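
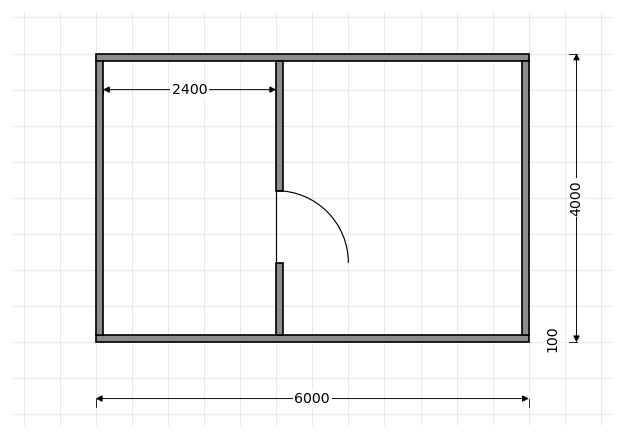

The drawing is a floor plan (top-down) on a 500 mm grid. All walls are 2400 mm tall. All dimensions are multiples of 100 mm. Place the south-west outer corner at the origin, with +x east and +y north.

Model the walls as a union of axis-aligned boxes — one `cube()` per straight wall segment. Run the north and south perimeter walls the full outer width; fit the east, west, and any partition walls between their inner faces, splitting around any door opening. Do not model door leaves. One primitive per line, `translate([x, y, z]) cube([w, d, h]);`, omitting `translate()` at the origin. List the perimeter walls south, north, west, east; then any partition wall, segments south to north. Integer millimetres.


cube([6000, 100, 2400]);
translate([0, 3900, 0]) cube([6000, 100, 2400]);
translate([0, 100, 0]) cube([100, 3800, 2400]);
translate([5900, 100, 0]) cube([100, 3800, 2400]);
translate([2500, 100, 0]) cube([100, 1000, 2400]);
translate([2500, 2100, 0]) cube([100, 1800, 2400]);


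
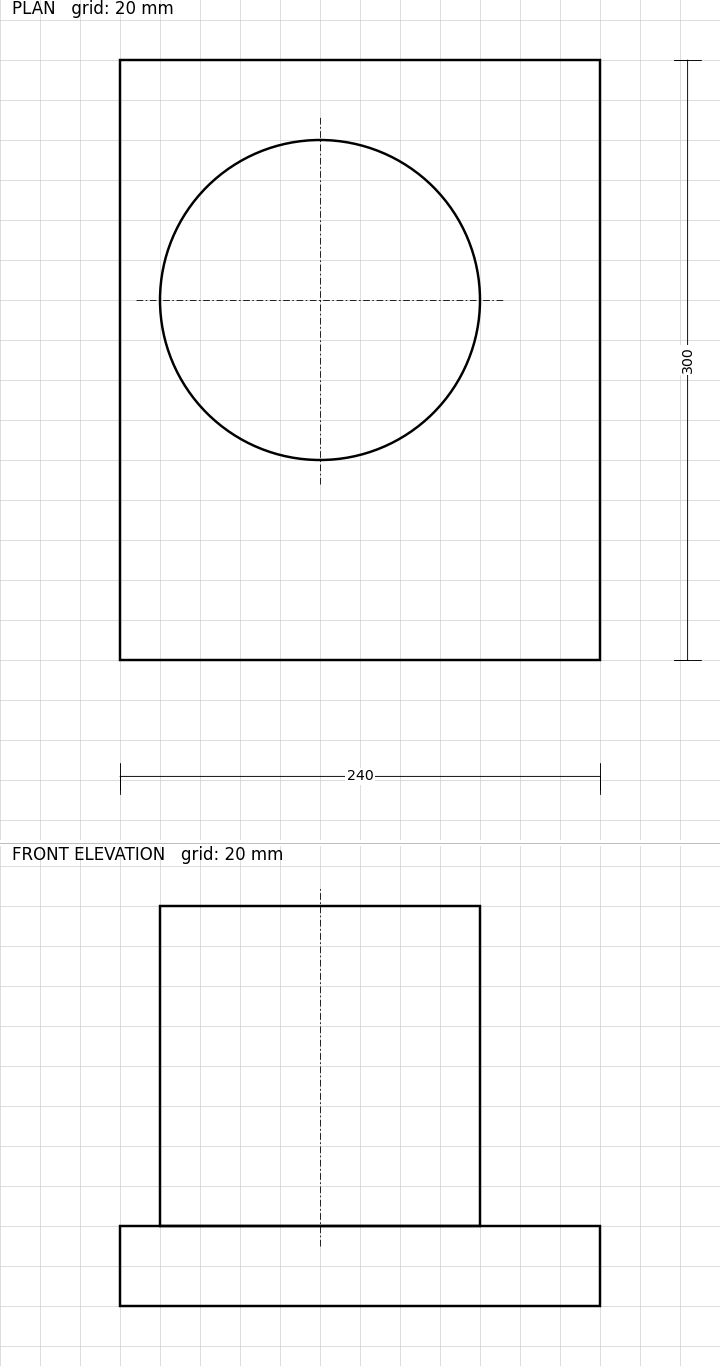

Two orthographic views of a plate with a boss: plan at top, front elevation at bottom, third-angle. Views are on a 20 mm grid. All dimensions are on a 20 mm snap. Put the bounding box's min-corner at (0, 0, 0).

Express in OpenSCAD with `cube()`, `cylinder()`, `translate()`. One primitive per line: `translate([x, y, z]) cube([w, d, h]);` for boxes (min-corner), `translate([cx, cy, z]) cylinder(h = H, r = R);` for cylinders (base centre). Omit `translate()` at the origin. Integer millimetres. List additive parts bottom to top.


cube([240, 300, 40]);
translate([100, 180, 40]) cylinder(h = 160, r = 80);


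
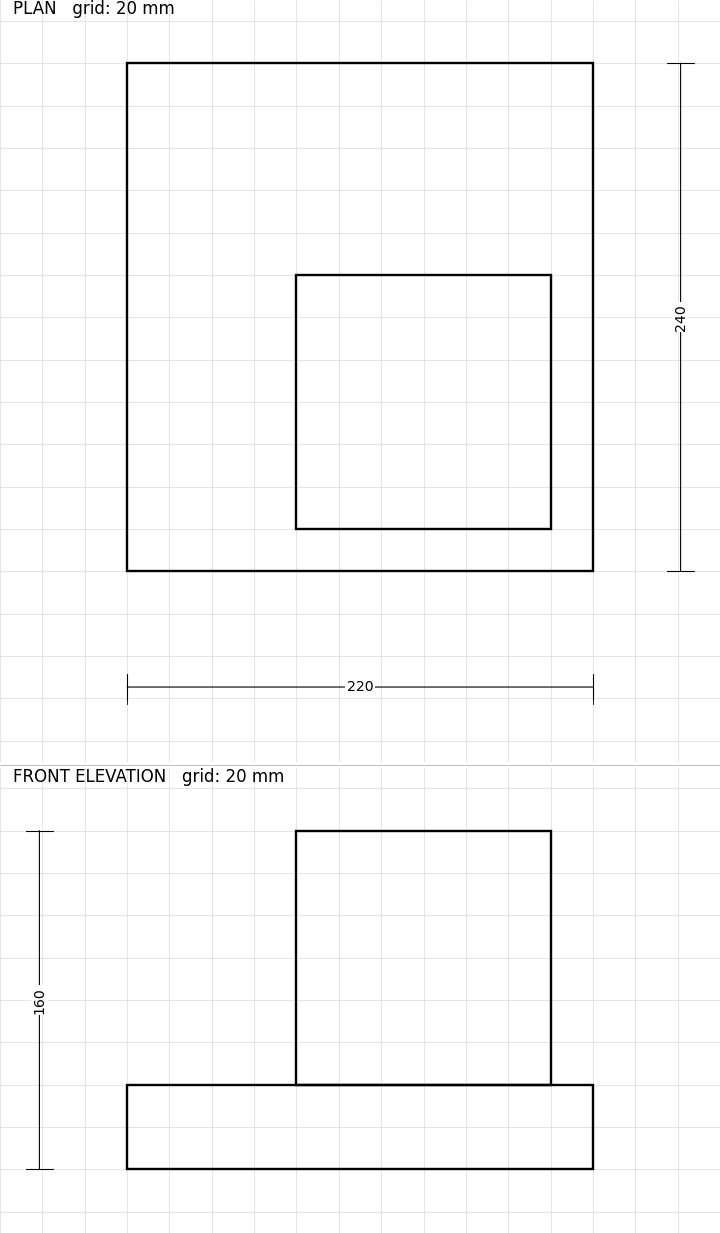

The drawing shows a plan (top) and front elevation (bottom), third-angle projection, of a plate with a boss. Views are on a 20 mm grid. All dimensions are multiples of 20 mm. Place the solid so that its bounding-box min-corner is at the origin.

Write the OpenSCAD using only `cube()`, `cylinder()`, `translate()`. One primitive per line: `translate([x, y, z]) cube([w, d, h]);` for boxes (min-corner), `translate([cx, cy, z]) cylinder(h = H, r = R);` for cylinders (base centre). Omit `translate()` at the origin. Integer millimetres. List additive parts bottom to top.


cube([220, 240, 40]);
translate([80, 20, 40]) cube([120, 120, 120]);


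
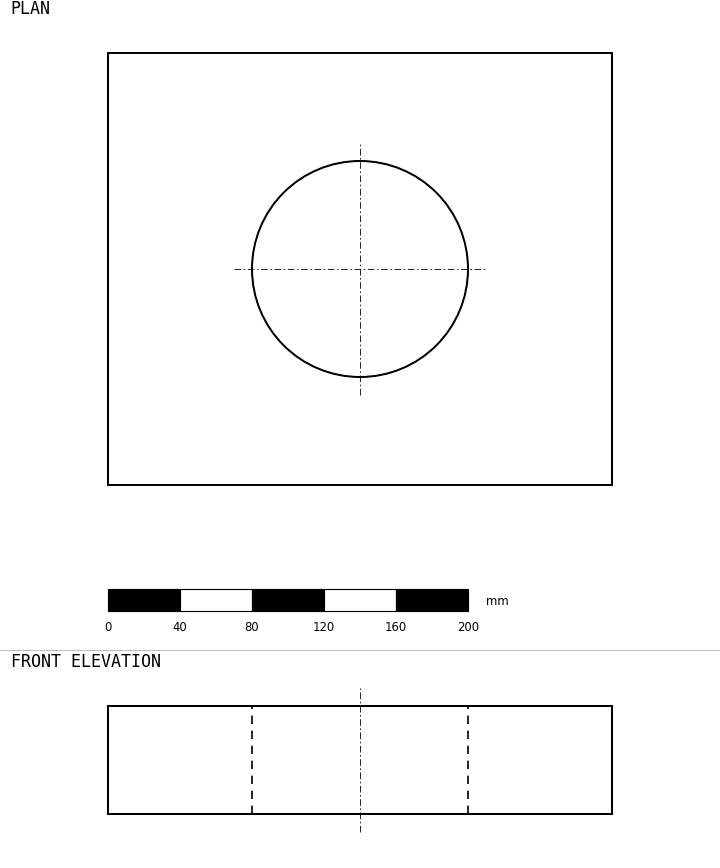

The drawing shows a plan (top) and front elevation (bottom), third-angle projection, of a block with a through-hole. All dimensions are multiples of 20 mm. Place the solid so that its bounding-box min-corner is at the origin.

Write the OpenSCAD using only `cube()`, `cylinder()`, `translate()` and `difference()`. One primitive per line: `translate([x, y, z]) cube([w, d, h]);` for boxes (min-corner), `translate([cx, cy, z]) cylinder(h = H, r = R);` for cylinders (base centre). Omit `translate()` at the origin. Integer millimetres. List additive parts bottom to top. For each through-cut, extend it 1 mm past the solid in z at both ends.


difference() {
  cube([280, 240, 60]);
  translate([140, 120, -1]) cylinder(h = 62, r = 60);
}


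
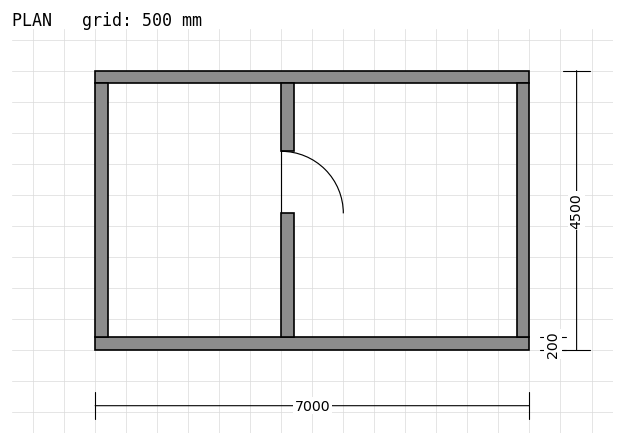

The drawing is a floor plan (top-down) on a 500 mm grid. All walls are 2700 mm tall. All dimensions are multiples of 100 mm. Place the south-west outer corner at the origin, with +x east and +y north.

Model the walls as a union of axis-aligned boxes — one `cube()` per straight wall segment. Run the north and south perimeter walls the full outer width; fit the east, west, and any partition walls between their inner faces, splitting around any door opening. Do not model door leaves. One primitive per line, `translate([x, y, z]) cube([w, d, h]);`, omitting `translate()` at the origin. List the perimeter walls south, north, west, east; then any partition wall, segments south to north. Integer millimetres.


cube([7000, 200, 2700]);
translate([0, 4300, 0]) cube([7000, 200, 2700]);
translate([0, 200, 0]) cube([200, 4100, 2700]);
translate([6800, 200, 0]) cube([200, 4100, 2700]);
translate([3000, 200, 0]) cube([200, 2000, 2700]);
translate([3000, 3200, 0]) cube([200, 1100, 2700]);


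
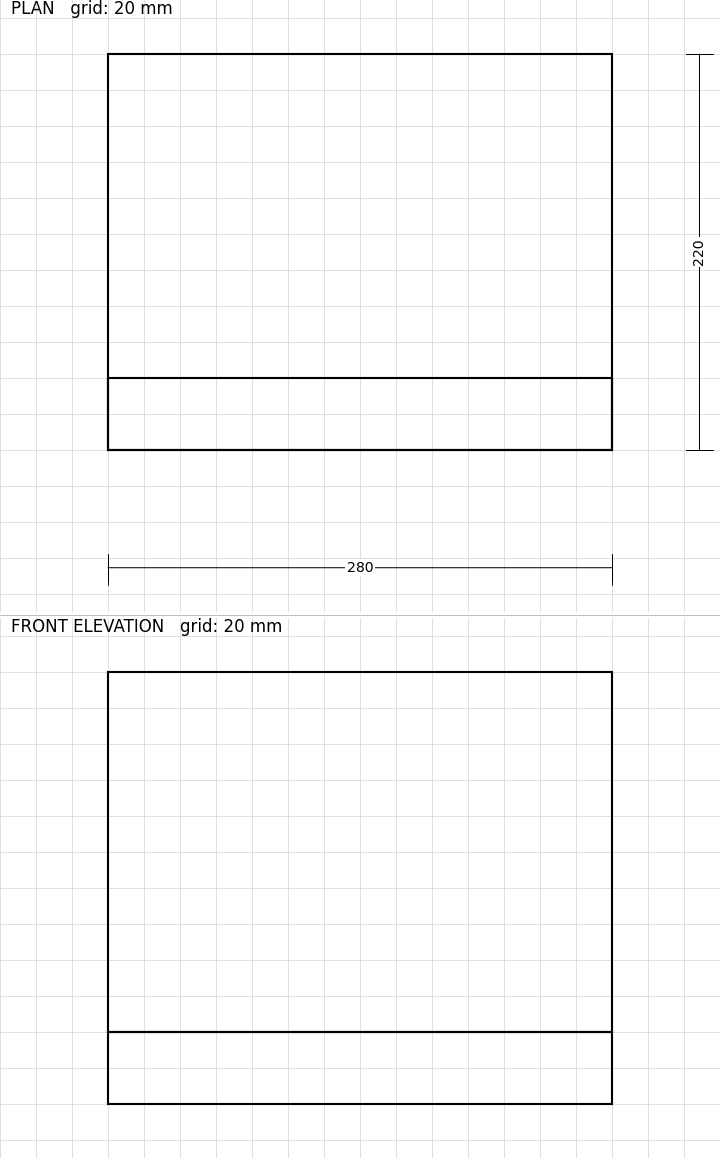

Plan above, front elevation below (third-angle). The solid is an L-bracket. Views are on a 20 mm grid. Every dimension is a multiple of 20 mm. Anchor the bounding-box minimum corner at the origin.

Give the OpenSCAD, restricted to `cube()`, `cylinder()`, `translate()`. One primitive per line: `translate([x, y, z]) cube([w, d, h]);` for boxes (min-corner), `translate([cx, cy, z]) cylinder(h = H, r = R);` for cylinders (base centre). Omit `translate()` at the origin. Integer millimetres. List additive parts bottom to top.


cube([280, 220, 40]);
translate([0, 0, 40]) cube([280, 40, 200]);


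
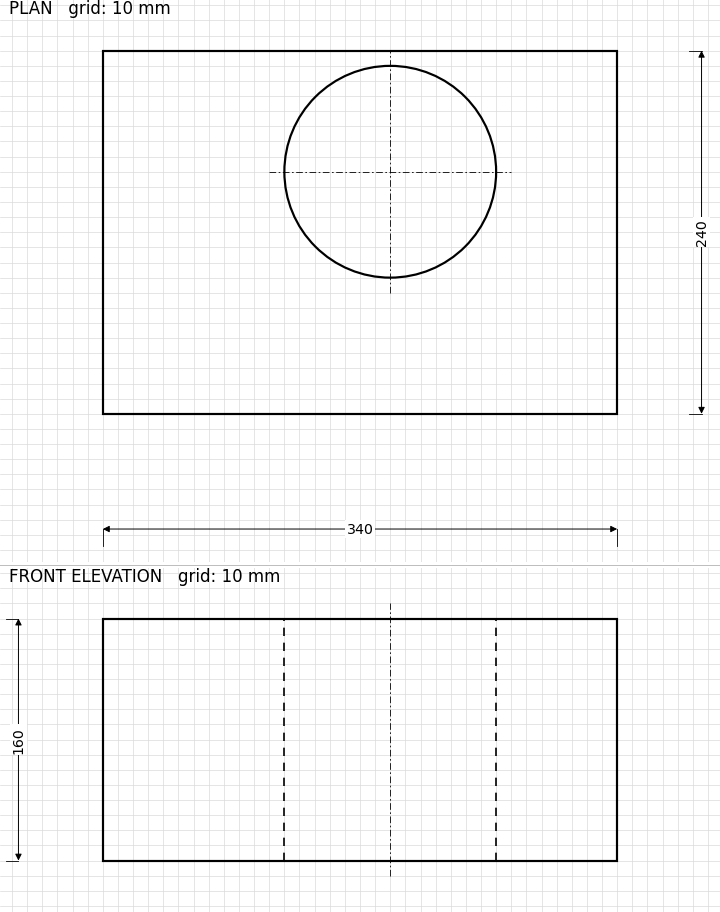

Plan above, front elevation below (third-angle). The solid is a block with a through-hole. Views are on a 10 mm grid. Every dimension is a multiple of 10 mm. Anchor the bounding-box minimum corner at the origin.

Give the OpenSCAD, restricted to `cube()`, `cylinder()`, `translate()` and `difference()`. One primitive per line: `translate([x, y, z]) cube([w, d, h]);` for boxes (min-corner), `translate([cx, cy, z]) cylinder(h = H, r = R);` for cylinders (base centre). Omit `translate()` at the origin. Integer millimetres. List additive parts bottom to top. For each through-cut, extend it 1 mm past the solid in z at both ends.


difference() {
  cube([340, 240, 160]);
  translate([190, 160, -1]) cylinder(h = 162, r = 70);
}


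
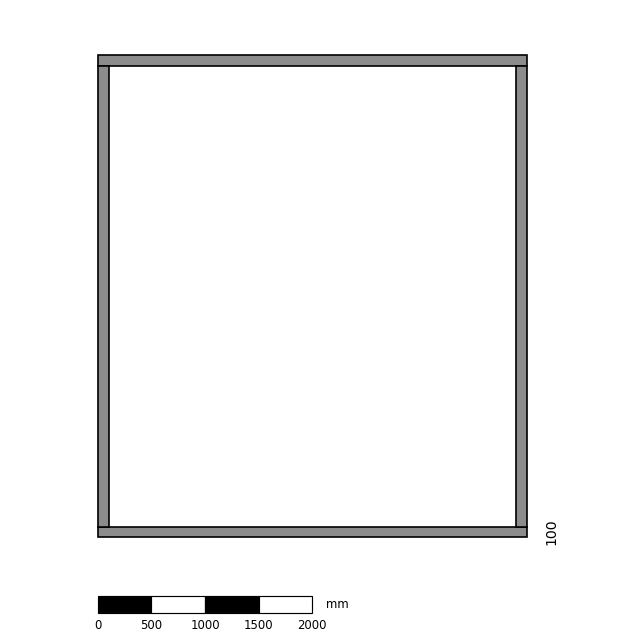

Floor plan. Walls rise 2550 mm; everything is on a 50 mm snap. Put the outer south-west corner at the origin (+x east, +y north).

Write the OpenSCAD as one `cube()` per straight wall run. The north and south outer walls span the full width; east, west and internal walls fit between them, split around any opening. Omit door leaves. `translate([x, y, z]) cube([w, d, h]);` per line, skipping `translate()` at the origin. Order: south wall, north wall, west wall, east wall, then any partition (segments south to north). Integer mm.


cube([4000, 100, 2550]);
translate([0, 4400, 0]) cube([4000, 100, 2550]);
translate([0, 100, 0]) cube([100, 4300, 2550]);
translate([3900, 100, 0]) cube([100, 4300, 2550]);


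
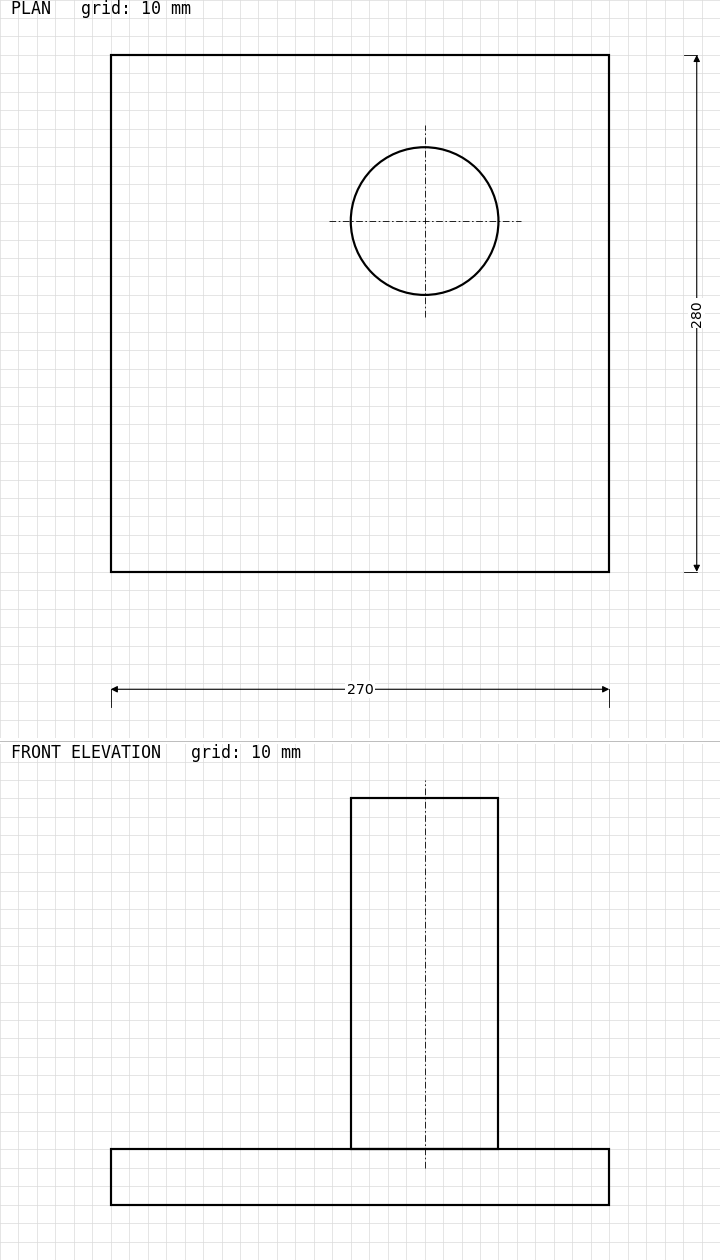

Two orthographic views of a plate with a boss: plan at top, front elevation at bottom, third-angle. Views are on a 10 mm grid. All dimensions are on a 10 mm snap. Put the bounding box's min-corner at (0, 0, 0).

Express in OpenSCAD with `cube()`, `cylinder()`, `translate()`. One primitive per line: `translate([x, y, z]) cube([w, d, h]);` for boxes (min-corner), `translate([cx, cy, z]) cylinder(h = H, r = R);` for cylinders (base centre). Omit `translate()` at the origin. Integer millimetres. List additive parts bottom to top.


cube([270, 280, 30]);
translate([170, 190, 30]) cylinder(h = 190, r = 40);


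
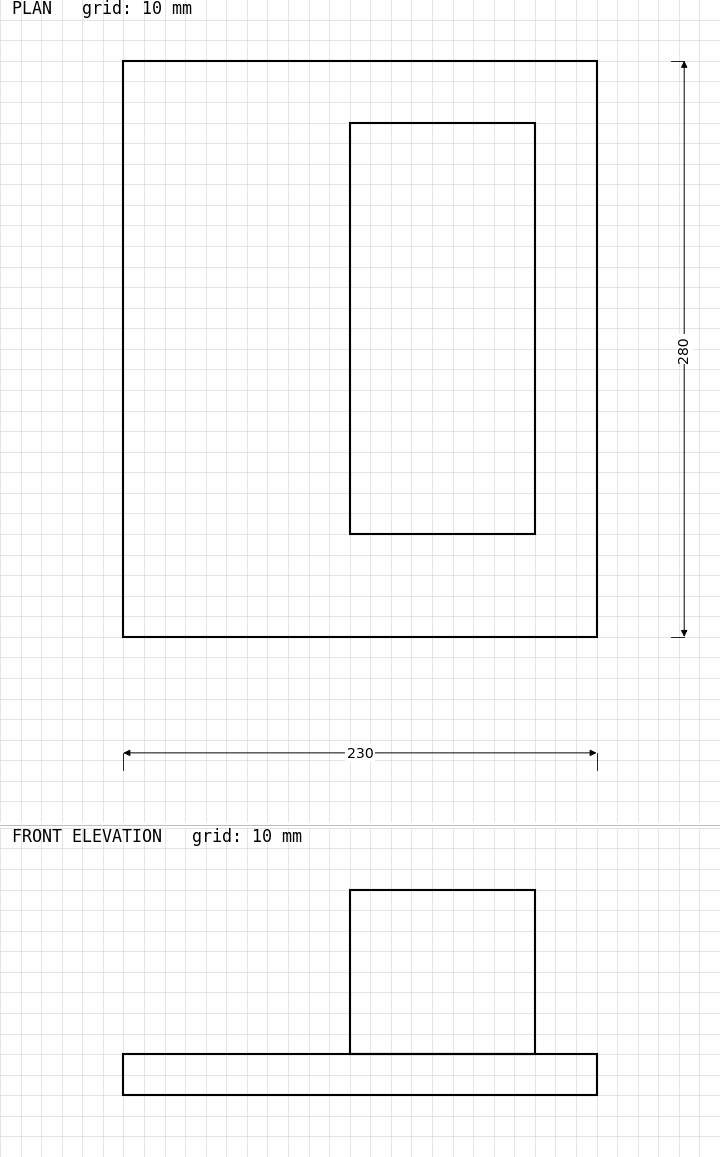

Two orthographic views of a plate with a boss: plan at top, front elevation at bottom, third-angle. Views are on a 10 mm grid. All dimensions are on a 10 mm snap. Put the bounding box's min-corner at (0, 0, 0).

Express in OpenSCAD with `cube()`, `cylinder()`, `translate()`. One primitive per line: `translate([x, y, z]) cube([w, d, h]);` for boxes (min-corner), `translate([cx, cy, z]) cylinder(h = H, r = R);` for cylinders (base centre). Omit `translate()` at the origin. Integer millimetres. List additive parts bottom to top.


cube([230, 280, 20]);
translate([110, 50, 20]) cube([90, 200, 80]);


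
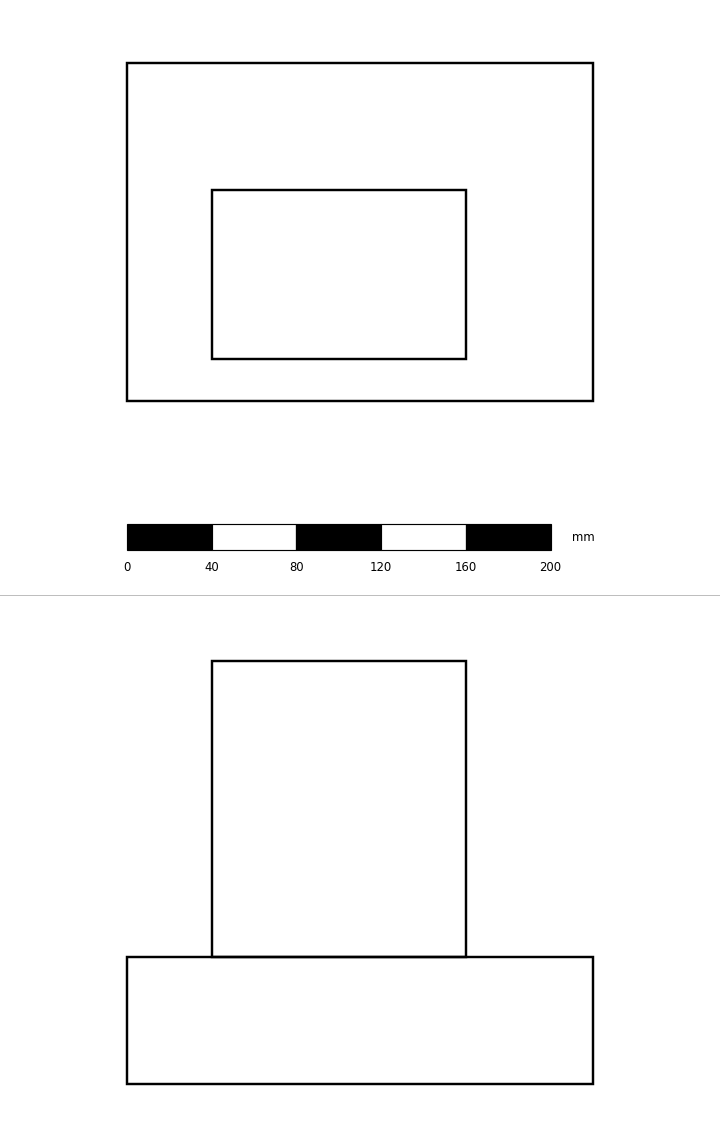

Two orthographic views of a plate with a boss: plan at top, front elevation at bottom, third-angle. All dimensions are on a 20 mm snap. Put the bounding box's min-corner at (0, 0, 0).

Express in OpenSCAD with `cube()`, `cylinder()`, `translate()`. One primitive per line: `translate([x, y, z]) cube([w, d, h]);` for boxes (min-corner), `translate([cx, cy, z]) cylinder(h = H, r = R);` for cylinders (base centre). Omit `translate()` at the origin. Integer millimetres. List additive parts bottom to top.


cube([220, 160, 60]);
translate([40, 20, 60]) cube([120, 80, 140]);


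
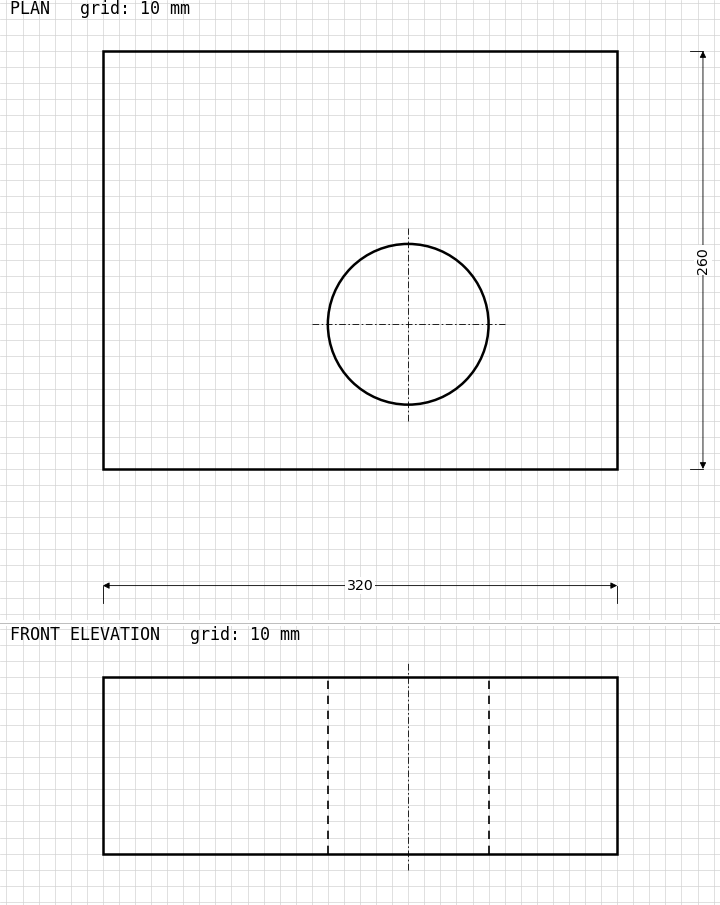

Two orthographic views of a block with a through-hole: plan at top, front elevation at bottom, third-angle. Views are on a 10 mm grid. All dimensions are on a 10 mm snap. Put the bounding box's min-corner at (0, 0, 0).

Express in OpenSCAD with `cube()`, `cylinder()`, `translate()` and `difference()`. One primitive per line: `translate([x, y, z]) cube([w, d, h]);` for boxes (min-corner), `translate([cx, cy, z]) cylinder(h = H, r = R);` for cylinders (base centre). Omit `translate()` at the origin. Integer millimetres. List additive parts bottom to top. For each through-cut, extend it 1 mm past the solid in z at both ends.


difference() {
  cube([320, 260, 110]);
  translate([190, 90, -1]) cylinder(h = 112, r = 50);
}


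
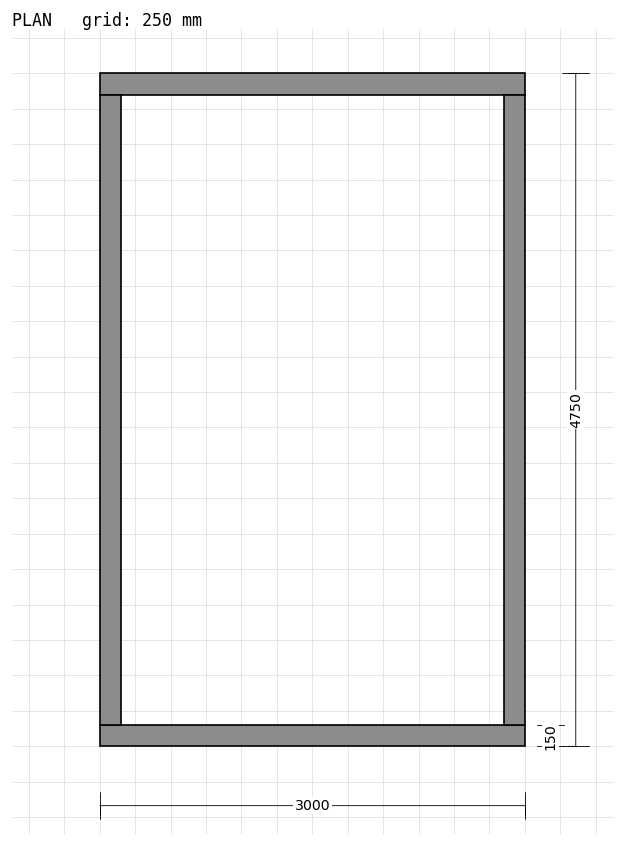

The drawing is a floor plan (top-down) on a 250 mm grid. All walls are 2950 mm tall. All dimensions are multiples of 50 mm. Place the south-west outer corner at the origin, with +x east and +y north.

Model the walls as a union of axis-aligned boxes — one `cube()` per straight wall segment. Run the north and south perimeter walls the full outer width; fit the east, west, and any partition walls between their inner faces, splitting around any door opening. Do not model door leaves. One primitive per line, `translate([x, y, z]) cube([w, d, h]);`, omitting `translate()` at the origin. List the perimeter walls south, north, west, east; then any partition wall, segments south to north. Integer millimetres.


cube([3000, 150, 2950]);
translate([0, 4600, 0]) cube([3000, 150, 2950]);
translate([0, 150, 0]) cube([150, 4450, 2950]);
translate([2850, 150, 0]) cube([150, 4450, 2950]);


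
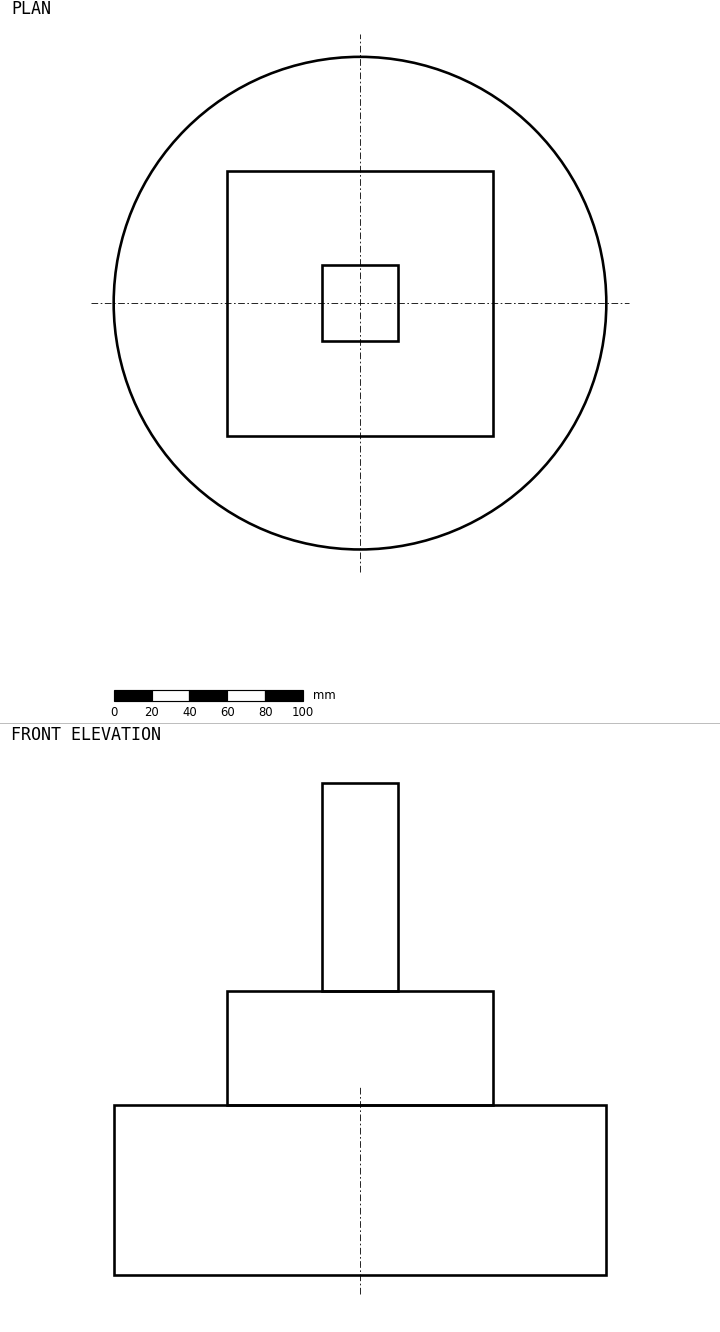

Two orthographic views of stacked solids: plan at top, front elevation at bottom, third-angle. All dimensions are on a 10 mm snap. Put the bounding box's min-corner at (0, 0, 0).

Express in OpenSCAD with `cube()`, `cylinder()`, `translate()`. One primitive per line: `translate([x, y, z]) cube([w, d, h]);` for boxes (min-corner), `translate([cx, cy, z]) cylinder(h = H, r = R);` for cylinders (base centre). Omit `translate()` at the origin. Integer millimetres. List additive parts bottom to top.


translate([130, 130, 0]) cylinder(h = 90, r = 130);
translate([60, 60, 90]) cube([140, 140, 60]);
translate([110, 110, 150]) cube([40, 40, 110]);


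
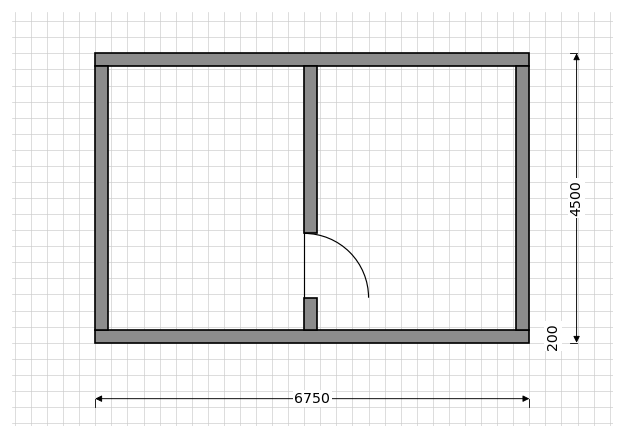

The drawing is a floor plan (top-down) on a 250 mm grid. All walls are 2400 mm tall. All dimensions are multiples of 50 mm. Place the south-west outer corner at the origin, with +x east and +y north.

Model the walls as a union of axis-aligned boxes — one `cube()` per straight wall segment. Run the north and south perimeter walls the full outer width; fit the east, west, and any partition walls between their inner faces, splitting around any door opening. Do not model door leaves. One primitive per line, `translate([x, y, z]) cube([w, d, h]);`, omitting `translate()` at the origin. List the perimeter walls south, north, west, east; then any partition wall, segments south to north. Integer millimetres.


cube([6750, 200, 2400]);
translate([0, 4300, 0]) cube([6750, 200, 2400]);
translate([0, 200, 0]) cube([200, 4100, 2400]);
translate([6550, 200, 0]) cube([200, 4100, 2400]);
translate([3250, 200, 0]) cube([200, 500, 2400]);
translate([3250, 1700, 0]) cube([200, 2600, 2400]);


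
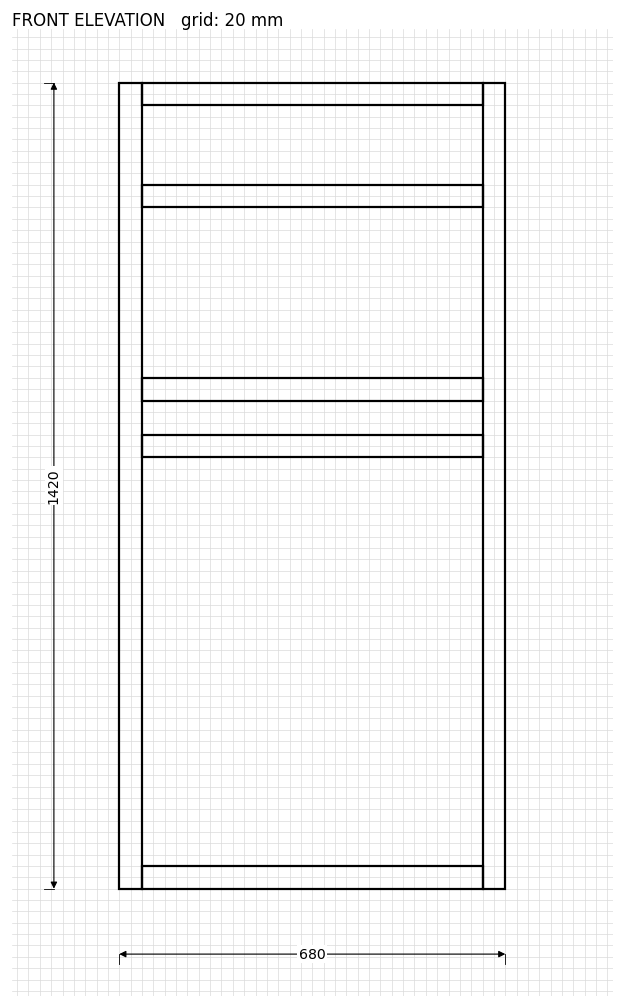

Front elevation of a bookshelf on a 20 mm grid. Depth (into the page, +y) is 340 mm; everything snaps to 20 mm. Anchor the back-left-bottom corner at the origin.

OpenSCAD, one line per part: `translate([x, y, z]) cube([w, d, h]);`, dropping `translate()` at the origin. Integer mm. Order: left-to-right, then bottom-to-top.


cube([40, 340, 1420]);
translate([40, 0, 0]) cube([600, 340, 40]);
translate([40, 0, 760]) cube([600, 340, 40]);
translate([40, 0, 860]) cube([600, 340, 40]);
translate([40, 0, 1200]) cube([600, 340, 40]);
translate([40, 0, 1380]) cube([600, 340, 40]);
translate([640, 0, 0]) cube([40, 340, 1420]);


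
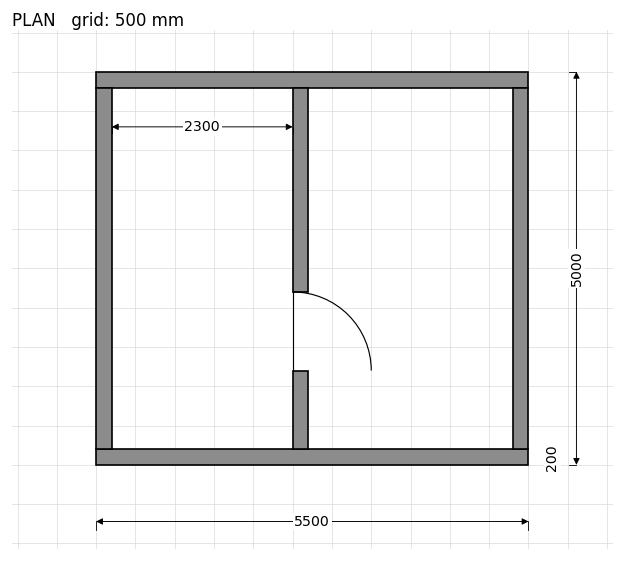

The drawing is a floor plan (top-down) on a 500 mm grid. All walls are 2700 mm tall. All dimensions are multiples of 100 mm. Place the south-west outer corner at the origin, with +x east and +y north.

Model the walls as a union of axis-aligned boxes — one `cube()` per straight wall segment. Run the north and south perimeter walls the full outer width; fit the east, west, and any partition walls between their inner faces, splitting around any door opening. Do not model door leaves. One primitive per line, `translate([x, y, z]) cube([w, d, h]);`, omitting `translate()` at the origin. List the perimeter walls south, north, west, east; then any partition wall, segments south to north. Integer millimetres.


cube([5500, 200, 2700]);
translate([0, 4800, 0]) cube([5500, 200, 2700]);
translate([0, 200, 0]) cube([200, 4600, 2700]);
translate([5300, 200, 0]) cube([200, 4600, 2700]);
translate([2500, 200, 0]) cube([200, 1000, 2700]);
translate([2500, 2200, 0]) cube([200, 2600, 2700]);


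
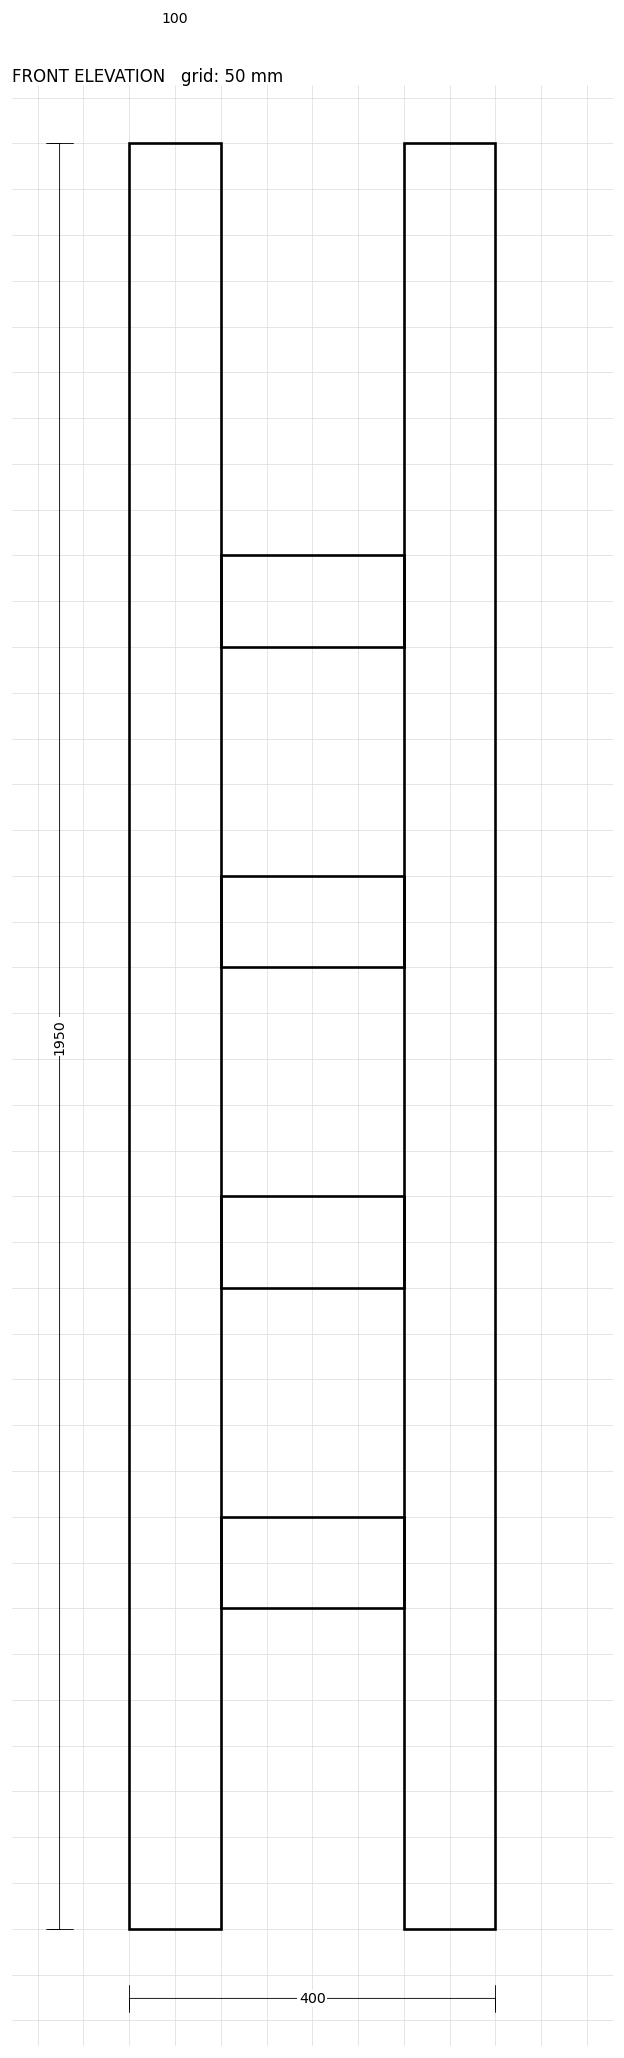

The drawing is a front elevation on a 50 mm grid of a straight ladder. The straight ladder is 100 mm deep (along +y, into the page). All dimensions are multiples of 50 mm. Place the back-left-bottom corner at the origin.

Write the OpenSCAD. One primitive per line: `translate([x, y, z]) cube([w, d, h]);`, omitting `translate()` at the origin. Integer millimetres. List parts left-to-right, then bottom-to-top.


cube([100, 100, 1950]);
translate([100, 0, 350]) cube([200, 100, 100]);
translate([100, 0, 700]) cube([200, 100, 100]);
translate([100, 0, 1050]) cube([200, 100, 100]);
translate([100, 0, 1400]) cube([200, 100, 100]);
translate([300, 0, 0]) cube([100, 100, 1950]);


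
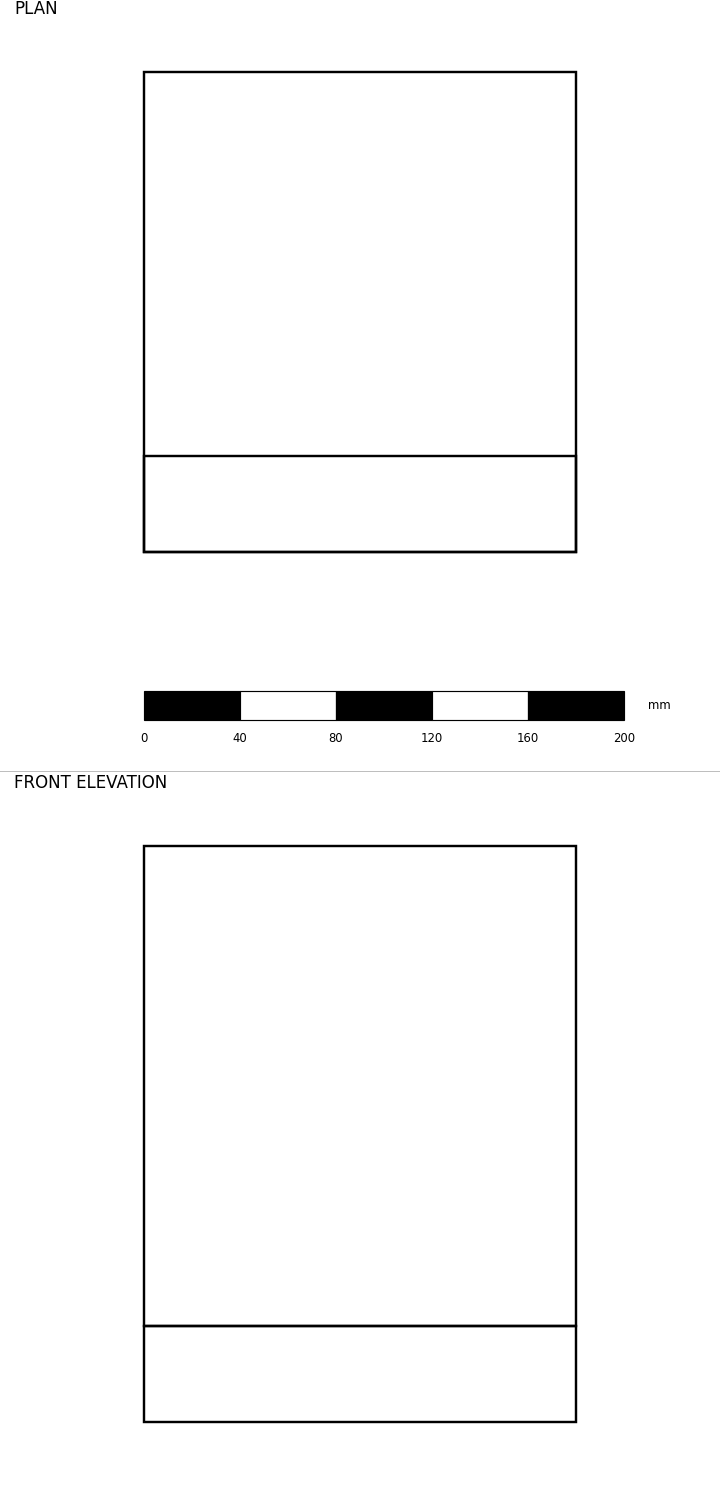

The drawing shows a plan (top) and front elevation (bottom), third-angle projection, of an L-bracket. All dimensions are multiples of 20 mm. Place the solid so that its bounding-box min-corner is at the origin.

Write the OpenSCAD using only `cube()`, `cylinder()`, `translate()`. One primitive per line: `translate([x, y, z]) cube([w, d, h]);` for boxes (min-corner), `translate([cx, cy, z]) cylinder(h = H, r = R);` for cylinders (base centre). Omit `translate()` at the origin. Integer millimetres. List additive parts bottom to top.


cube([180, 200, 40]);
translate([0, 0, 40]) cube([180, 40, 200]);


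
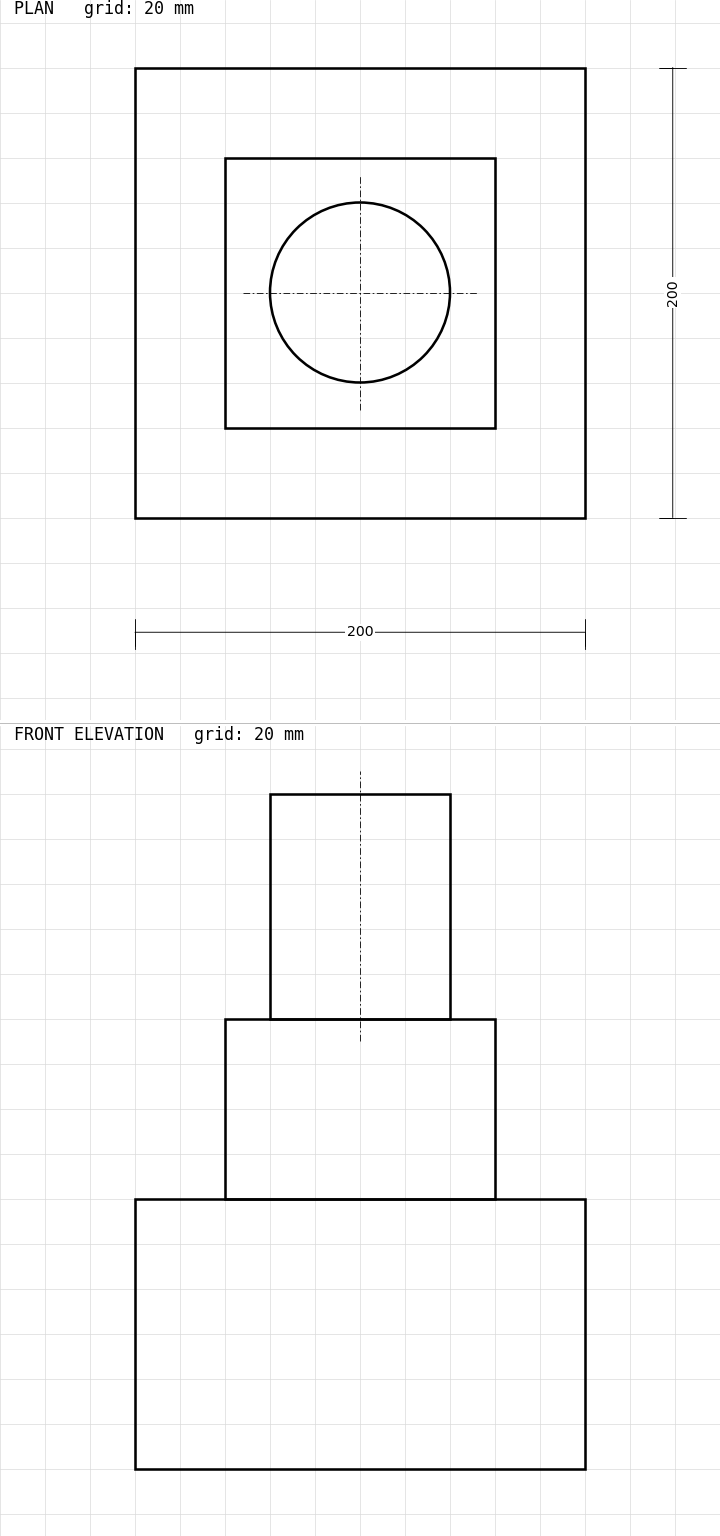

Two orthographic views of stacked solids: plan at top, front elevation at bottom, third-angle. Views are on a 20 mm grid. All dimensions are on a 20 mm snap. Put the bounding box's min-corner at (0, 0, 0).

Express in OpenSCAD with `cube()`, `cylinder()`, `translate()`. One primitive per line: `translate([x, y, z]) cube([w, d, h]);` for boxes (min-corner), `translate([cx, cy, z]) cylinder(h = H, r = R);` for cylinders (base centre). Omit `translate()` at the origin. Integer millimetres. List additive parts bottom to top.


cube([200, 200, 120]);
translate([40, 40, 120]) cube([120, 120, 80]);
translate([100, 100, 200]) cylinder(h = 100, r = 40);


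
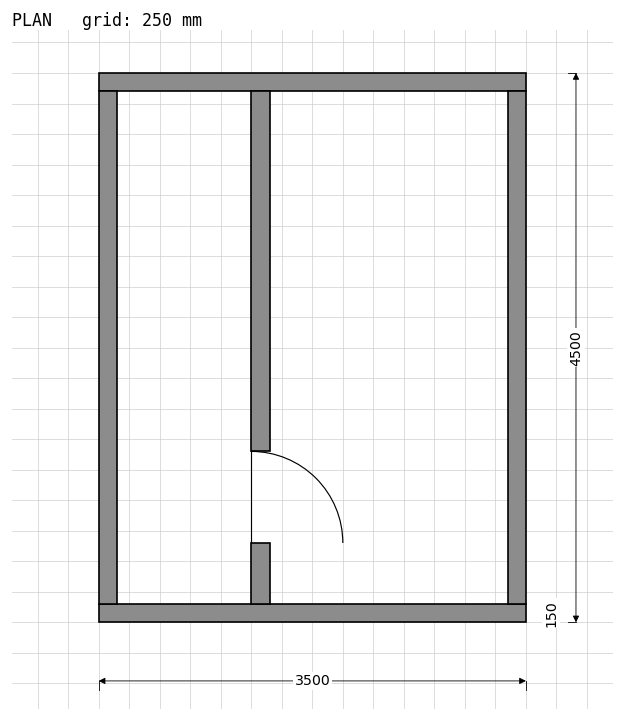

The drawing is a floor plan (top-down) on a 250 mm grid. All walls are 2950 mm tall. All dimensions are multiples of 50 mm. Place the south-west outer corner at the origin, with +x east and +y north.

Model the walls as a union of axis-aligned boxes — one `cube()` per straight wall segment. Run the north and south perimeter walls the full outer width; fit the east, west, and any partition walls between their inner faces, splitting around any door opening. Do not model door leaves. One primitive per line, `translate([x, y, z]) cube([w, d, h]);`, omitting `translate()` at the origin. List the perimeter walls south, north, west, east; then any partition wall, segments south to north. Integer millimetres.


cube([3500, 150, 2950]);
translate([0, 4350, 0]) cube([3500, 150, 2950]);
translate([0, 150, 0]) cube([150, 4200, 2950]);
translate([3350, 150, 0]) cube([150, 4200, 2950]);
translate([1250, 150, 0]) cube([150, 500, 2950]);
translate([1250, 1400, 0]) cube([150, 2950, 2950]);


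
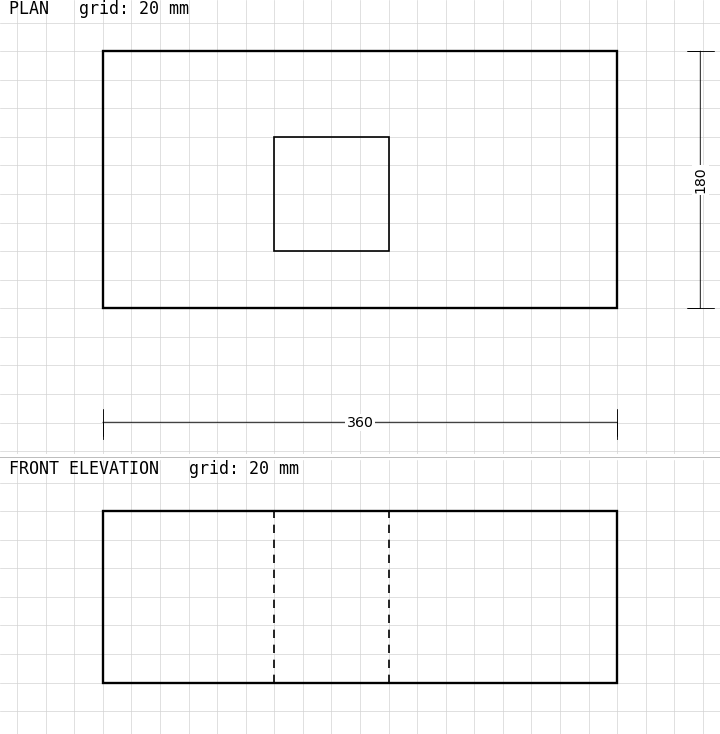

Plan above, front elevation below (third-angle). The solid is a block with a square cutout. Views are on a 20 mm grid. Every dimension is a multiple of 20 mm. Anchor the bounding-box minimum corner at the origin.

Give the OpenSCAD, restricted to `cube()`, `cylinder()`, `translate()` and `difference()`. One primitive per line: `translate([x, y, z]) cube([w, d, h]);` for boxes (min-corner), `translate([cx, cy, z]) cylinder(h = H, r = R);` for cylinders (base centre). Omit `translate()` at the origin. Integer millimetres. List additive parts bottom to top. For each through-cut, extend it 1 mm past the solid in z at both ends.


difference() {
  cube([360, 180, 120]);
  translate([120, 40, -1]) cube([80, 80, 122]);
}


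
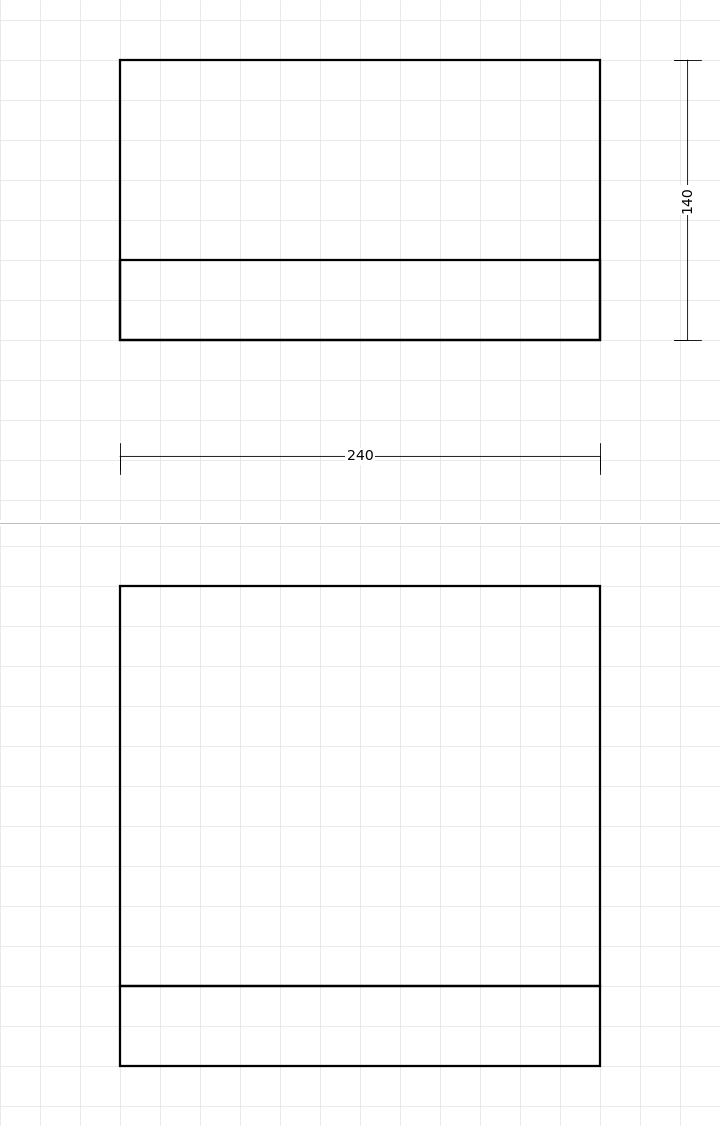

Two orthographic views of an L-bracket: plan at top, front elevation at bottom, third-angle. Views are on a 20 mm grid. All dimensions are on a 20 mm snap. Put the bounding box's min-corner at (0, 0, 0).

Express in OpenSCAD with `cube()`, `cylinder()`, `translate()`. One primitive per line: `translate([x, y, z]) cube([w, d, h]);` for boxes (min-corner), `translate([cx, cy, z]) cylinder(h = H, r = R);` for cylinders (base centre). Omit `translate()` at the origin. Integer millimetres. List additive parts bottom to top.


cube([240, 140, 40]);
translate([0, 0, 40]) cube([240, 40, 200]);


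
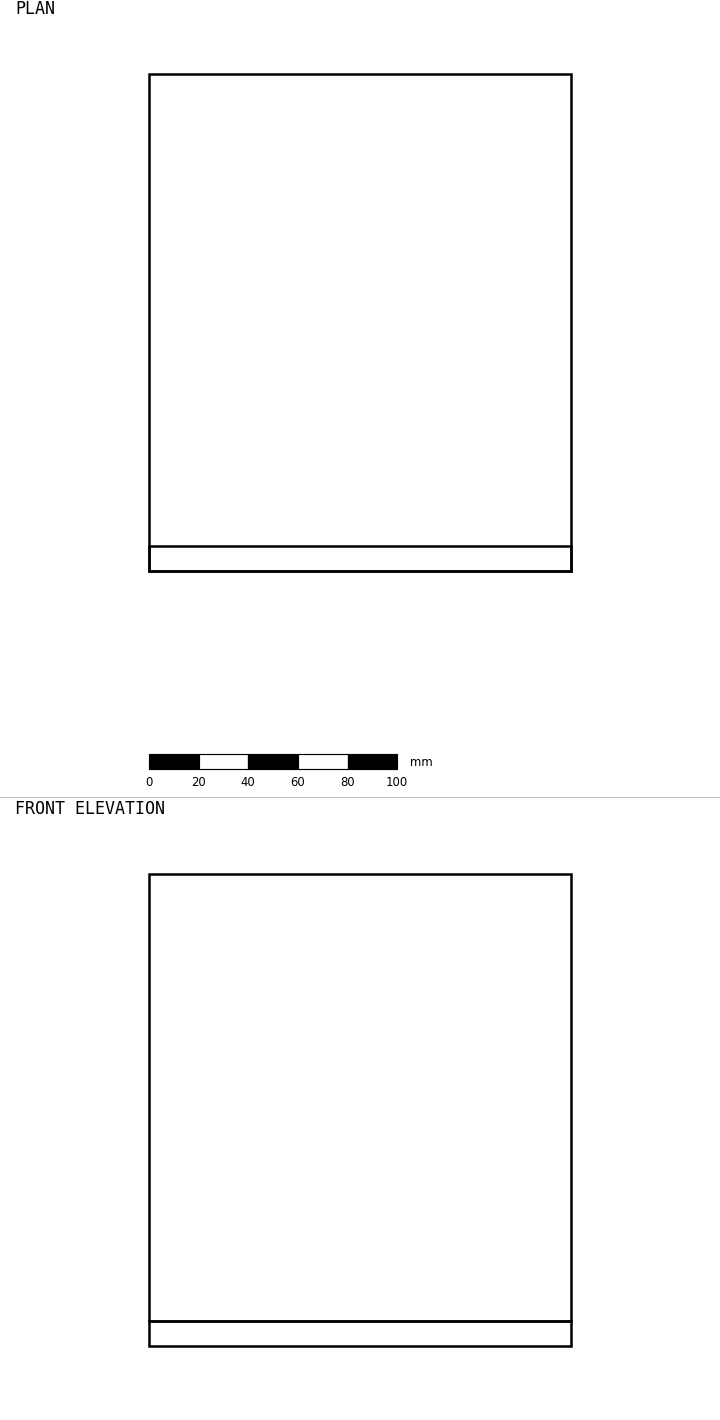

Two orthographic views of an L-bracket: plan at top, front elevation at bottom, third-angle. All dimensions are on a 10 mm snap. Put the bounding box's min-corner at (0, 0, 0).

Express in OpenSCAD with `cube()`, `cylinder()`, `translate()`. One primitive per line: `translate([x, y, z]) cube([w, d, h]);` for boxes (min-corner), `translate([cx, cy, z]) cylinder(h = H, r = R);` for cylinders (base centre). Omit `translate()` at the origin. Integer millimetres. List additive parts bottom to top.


cube([170, 200, 10]);
translate([0, 0, 10]) cube([170, 10, 180]);


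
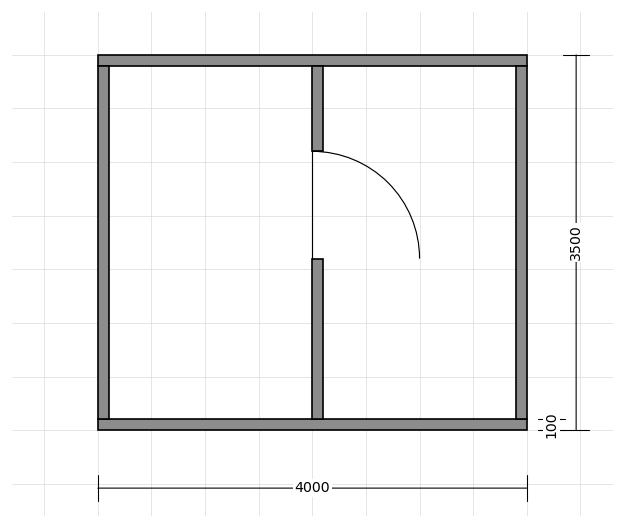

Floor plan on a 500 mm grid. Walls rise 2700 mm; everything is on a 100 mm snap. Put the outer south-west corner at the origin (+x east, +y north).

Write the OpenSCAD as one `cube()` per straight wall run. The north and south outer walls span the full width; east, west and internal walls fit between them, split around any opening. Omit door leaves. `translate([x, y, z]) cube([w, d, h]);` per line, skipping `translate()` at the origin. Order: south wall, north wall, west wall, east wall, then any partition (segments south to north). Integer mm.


cube([4000, 100, 2700]);
translate([0, 3400, 0]) cube([4000, 100, 2700]);
translate([0, 100, 0]) cube([100, 3300, 2700]);
translate([3900, 100, 0]) cube([100, 3300, 2700]);
translate([2000, 100, 0]) cube([100, 1500, 2700]);
translate([2000, 2600, 0]) cube([100, 800, 2700]);


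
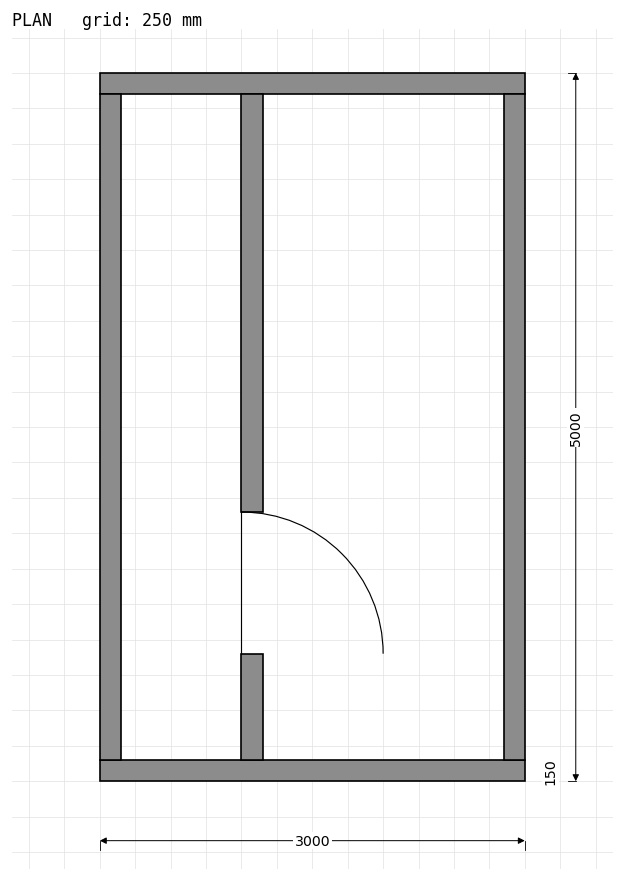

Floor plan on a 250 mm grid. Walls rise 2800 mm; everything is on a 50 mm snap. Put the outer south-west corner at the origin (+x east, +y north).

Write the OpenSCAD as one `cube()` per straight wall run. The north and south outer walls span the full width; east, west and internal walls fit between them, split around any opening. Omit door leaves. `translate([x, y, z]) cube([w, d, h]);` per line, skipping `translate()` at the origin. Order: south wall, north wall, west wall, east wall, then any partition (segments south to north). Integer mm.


cube([3000, 150, 2800]);
translate([0, 4850, 0]) cube([3000, 150, 2800]);
translate([0, 150, 0]) cube([150, 4700, 2800]);
translate([2850, 150, 0]) cube([150, 4700, 2800]);
translate([1000, 150, 0]) cube([150, 750, 2800]);
translate([1000, 1900, 0]) cube([150, 2950, 2800]);


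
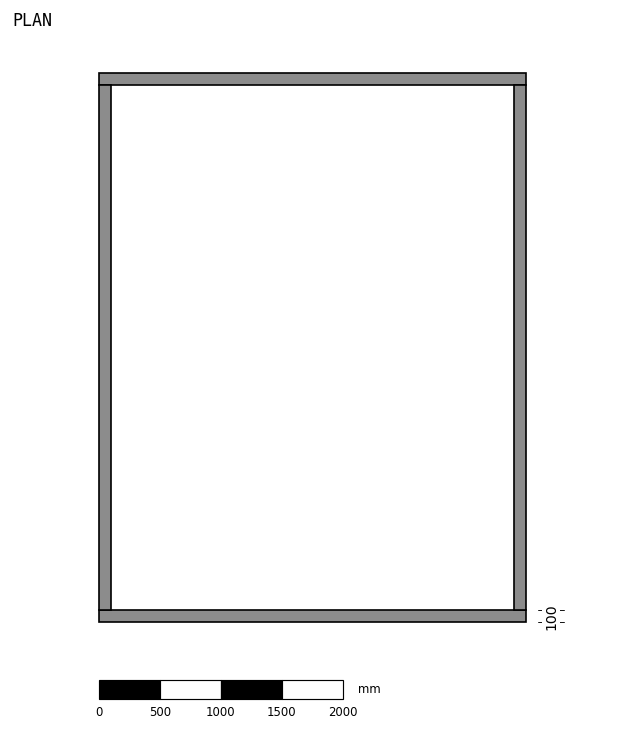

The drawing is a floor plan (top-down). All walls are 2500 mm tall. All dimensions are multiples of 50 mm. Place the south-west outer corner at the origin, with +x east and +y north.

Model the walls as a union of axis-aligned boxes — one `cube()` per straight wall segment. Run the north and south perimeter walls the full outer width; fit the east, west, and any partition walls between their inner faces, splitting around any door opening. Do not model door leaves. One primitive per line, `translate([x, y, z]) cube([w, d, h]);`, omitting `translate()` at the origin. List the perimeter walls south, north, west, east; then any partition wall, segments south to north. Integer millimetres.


cube([3500, 100, 2500]);
translate([0, 4400, 0]) cube([3500, 100, 2500]);
translate([0, 100, 0]) cube([100, 4300, 2500]);
translate([3400, 100, 0]) cube([100, 4300, 2500]);


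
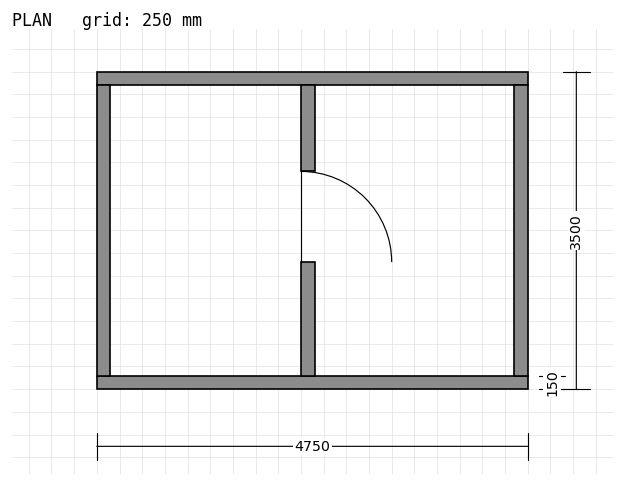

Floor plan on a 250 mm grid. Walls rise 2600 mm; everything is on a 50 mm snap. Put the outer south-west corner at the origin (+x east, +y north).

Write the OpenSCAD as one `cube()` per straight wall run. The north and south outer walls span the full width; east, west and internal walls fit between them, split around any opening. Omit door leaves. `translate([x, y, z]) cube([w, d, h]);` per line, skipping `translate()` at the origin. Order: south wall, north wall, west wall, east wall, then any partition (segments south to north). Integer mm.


cube([4750, 150, 2600]);
translate([0, 3350, 0]) cube([4750, 150, 2600]);
translate([0, 150, 0]) cube([150, 3200, 2600]);
translate([4600, 150, 0]) cube([150, 3200, 2600]);
translate([2250, 150, 0]) cube([150, 1250, 2600]);
translate([2250, 2400, 0]) cube([150, 950, 2600]);


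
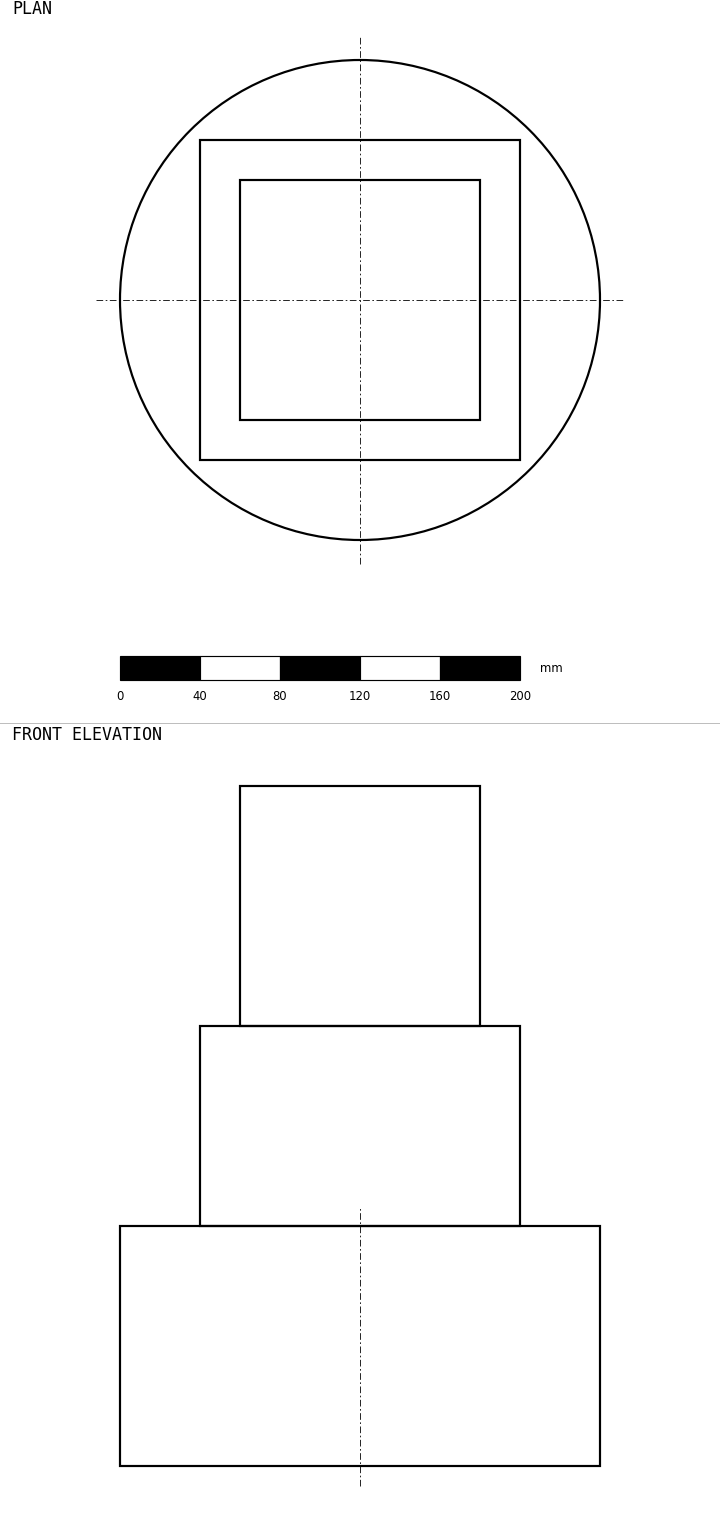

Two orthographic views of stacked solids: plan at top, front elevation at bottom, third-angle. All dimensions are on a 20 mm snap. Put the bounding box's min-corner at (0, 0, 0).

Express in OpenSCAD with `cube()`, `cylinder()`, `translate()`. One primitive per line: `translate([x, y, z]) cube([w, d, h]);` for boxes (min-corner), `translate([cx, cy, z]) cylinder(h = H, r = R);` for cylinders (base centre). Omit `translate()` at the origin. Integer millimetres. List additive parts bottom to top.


translate([120, 120, 0]) cylinder(h = 120, r = 120);
translate([40, 40, 120]) cube([160, 160, 100]);
translate([60, 60, 220]) cube([120, 120, 120]);


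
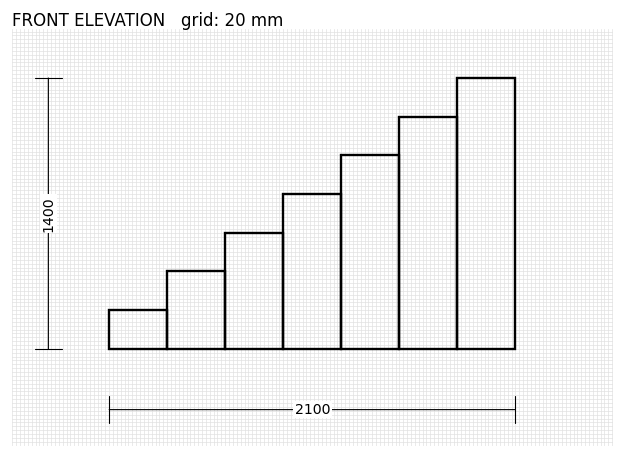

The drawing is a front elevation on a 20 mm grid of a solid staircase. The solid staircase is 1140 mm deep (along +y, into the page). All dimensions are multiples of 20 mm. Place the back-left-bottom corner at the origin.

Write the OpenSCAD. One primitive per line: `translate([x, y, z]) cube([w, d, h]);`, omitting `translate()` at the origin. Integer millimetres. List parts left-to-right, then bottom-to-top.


cube([300, 1140, 200]);
translate([300, 0, 0]) cube([300, 1140, 400]);
translate([600, 0, 0]) cube([300, 1140, 600]);
translate([900, 0, 0]) cube([300, 1140, 800]);
translate([1200, 0, 0]) cube([300, 1140, 1000]);
translate([1500, 0, 0]) cube([300, 1140, 1200]);
translate([1800, 0, 0]) cube([300, 1140, 1400]);


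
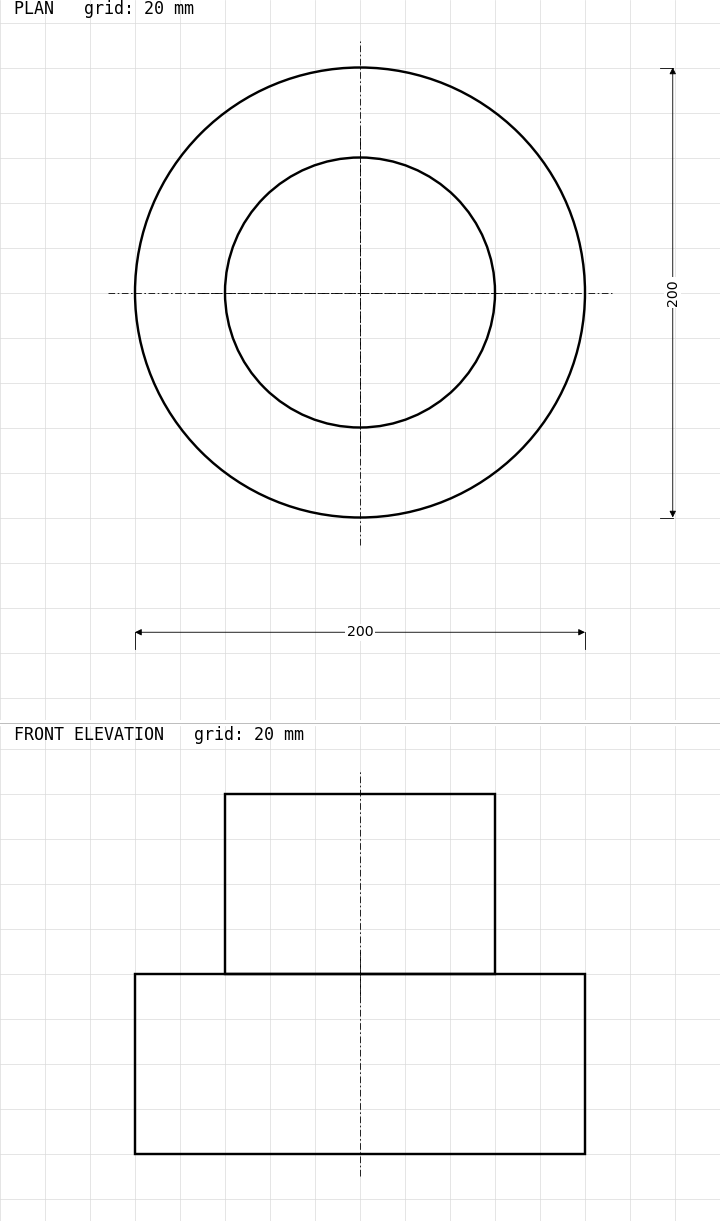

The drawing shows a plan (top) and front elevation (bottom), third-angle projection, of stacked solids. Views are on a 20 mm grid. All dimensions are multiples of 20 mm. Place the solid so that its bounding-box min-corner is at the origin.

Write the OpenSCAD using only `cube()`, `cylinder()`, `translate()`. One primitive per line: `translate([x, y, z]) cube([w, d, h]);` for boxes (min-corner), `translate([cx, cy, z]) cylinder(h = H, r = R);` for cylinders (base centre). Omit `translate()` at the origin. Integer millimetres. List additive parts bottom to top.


translate([100, 100, 0]) cylinder(h = 80, r = 100);
translate([100, 100, 80]) cylinder(h = 80, r = 60);


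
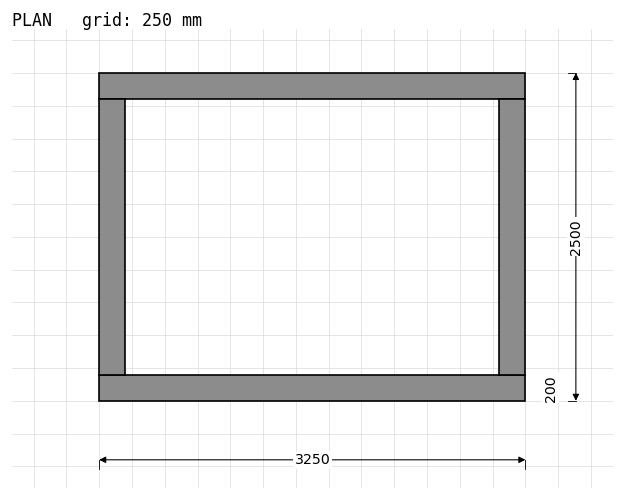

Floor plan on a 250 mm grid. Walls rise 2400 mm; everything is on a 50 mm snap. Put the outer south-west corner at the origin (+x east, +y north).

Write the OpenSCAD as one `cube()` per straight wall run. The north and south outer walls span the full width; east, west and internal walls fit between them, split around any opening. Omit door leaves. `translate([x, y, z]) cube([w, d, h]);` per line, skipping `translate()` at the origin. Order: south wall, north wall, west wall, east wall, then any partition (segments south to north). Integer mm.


cube([3250, 200, 2400]);
translate([0, 2300, 0]) cube([3250, 200, 2400]);
translate([0, 200, 0]) cube([200, 2100, 2400]);
translate([3050, 200, 0]) cube([200, 2100, 2400]);


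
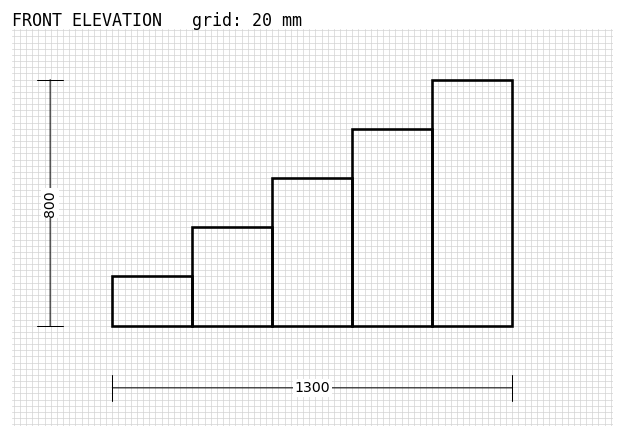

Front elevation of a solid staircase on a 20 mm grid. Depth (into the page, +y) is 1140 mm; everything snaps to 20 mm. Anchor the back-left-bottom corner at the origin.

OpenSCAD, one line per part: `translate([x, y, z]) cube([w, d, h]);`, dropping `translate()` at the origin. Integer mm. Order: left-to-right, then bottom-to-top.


cube([260, 1140, 160]);
translate([260, 0, 0]) cube([260, 1140, 320]);
translate([520, 0, 0]) cube([260, 1140, 480]);
translate([780, 0, 0]) cube([260, 1140, 640]);
translate([1040, 0, 0]) cube([260, 1140, 800]);


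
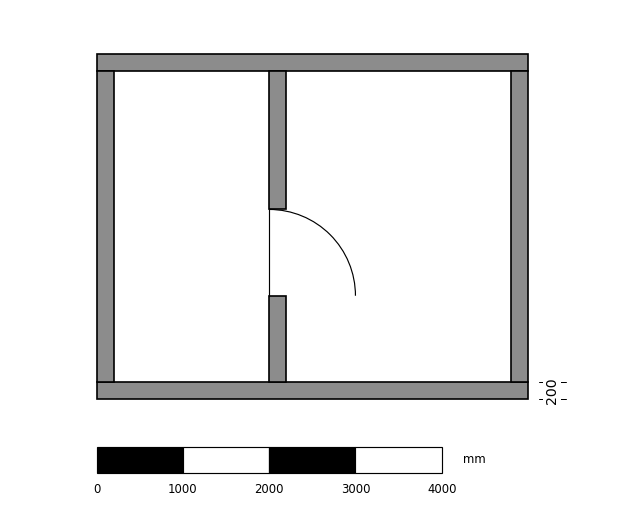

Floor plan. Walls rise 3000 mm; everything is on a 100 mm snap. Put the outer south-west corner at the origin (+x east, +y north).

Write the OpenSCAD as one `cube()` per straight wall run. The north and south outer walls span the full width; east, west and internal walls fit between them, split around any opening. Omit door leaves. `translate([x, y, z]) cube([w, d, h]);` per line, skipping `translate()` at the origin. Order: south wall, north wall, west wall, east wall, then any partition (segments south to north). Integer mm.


cube([5000, 200, 3000]);
translate([0, 3800, 0]) cube([5000, 200, 3000]);
translate([0, 200, 0]) cube([200, 3600, 3000]);
translate([4800, 200, 0]) cube([200, 3600, 3000]);
translate([2000, 200, 0]) cube([200, 1000, 3000]);
translate([2000, 2200, 0]) cube([200, 1600, 3000]);
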